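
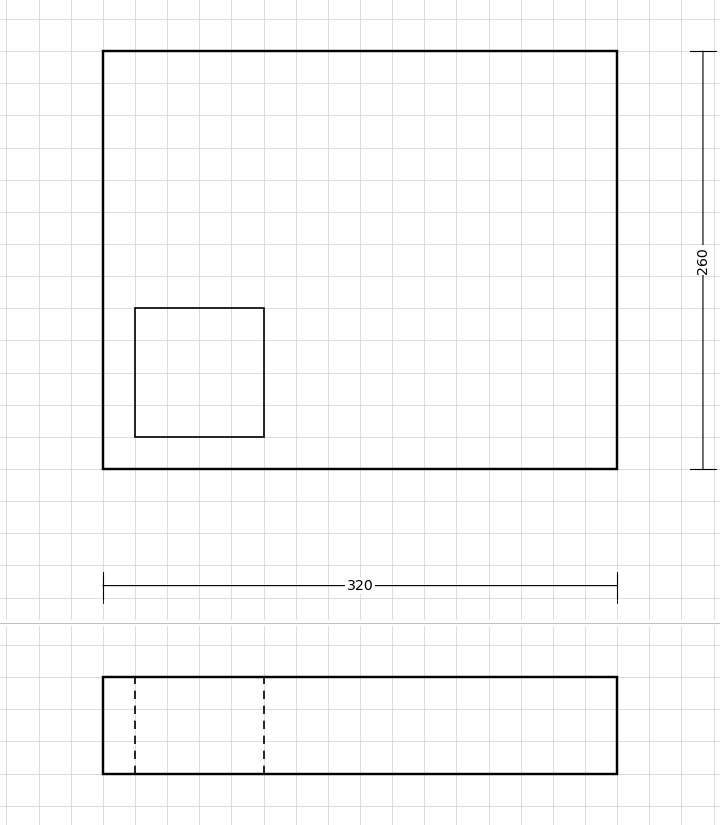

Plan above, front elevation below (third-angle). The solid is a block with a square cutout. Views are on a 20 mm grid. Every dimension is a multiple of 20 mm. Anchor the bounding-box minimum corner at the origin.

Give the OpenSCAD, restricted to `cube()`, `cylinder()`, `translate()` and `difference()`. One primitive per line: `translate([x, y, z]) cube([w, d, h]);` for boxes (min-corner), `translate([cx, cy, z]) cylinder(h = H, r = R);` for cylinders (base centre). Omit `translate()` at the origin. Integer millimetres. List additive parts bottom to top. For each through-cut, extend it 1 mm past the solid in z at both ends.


difference() {
  cube([320, 260, 60]);
  translate([20, 20, -1]) cube([80, 80, 62]);
}


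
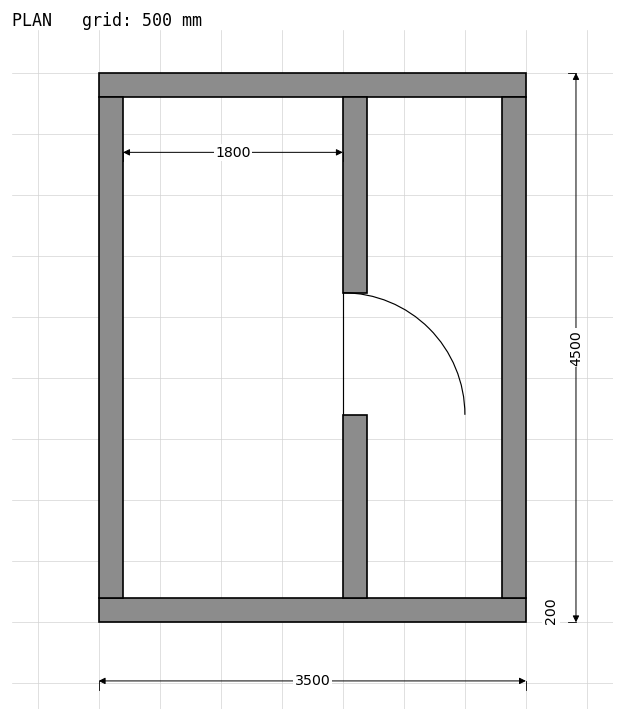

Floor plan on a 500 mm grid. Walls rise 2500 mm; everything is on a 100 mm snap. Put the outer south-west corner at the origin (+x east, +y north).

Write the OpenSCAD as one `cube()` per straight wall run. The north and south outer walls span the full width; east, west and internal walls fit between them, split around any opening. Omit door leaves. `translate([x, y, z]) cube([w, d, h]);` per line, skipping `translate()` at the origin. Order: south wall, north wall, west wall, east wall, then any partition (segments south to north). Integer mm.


cube([3500, 200, 2500]);
translate([0, 4300, 0]) cube([3500, 200, 2500]);
translate([0, 200, 0]) cube([200, 4100, 2500]);
translate([3300, 200, 0]) cube([200, 4100, 2500]);
translate([2000, 200, 0]) cube([200, 1500, 2500]);
translate([2000, 2700, 0]) cube([200, 1600, 2500]);


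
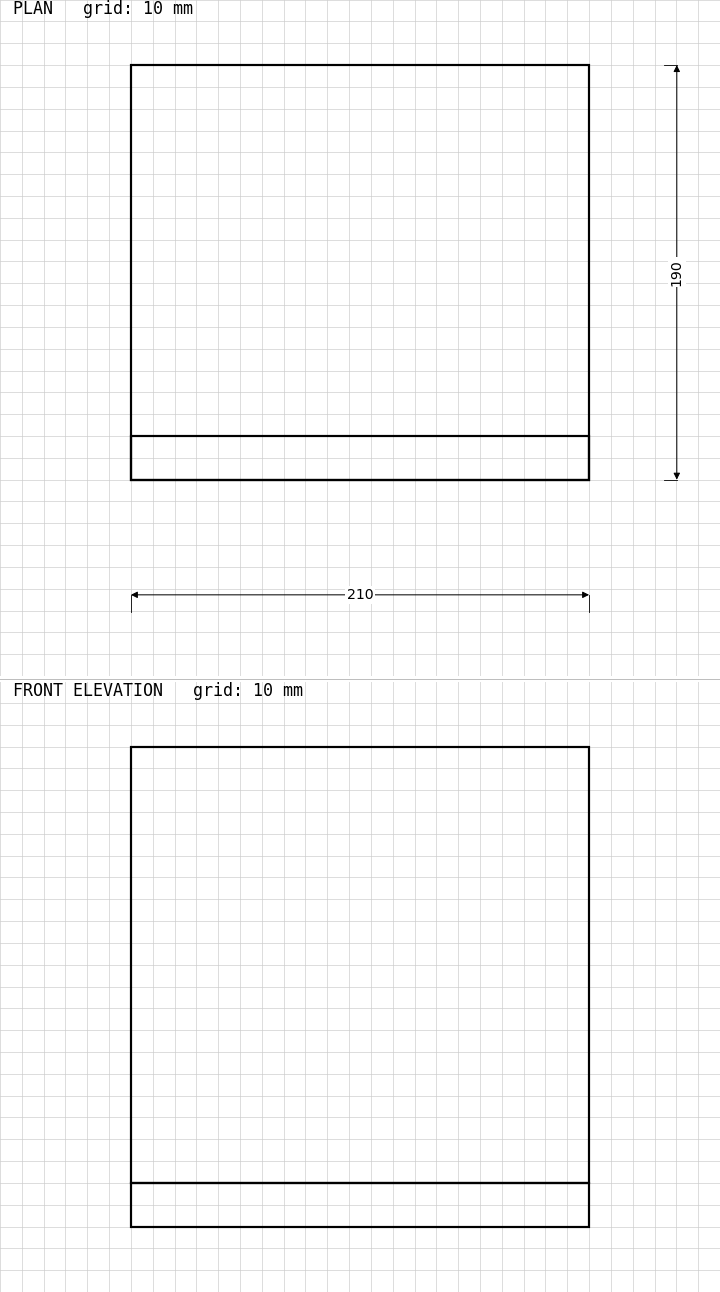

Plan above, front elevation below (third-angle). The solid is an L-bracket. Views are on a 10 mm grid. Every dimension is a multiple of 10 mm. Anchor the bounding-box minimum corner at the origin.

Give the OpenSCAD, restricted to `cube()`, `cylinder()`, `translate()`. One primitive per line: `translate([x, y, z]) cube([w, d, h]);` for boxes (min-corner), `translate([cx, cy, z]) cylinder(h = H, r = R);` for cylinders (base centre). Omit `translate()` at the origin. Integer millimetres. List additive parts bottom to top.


cube([210, 190, 20]);
translate([0, 0, 20]) cube([210, 20, 200]);


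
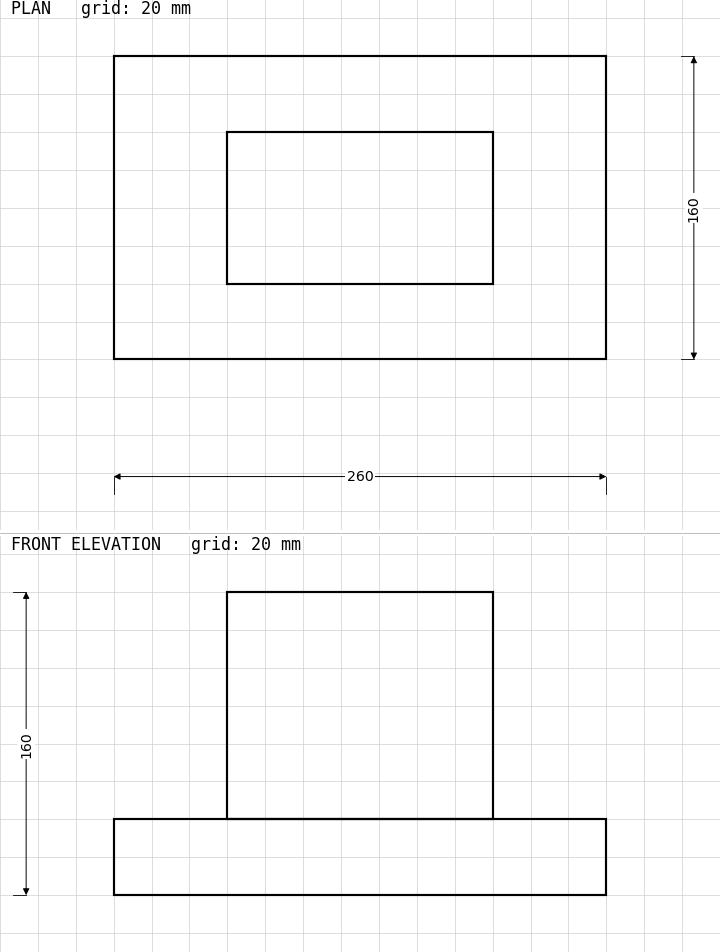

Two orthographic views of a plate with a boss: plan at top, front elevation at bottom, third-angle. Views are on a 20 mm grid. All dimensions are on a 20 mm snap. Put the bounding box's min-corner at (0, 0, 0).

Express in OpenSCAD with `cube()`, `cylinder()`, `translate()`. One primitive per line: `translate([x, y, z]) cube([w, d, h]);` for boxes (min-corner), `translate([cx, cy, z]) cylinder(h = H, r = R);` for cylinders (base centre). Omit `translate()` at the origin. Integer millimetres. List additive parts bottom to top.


cube([260, 160, 40]);
translate([60, 40, 40]) cube([140, 80, 120]);


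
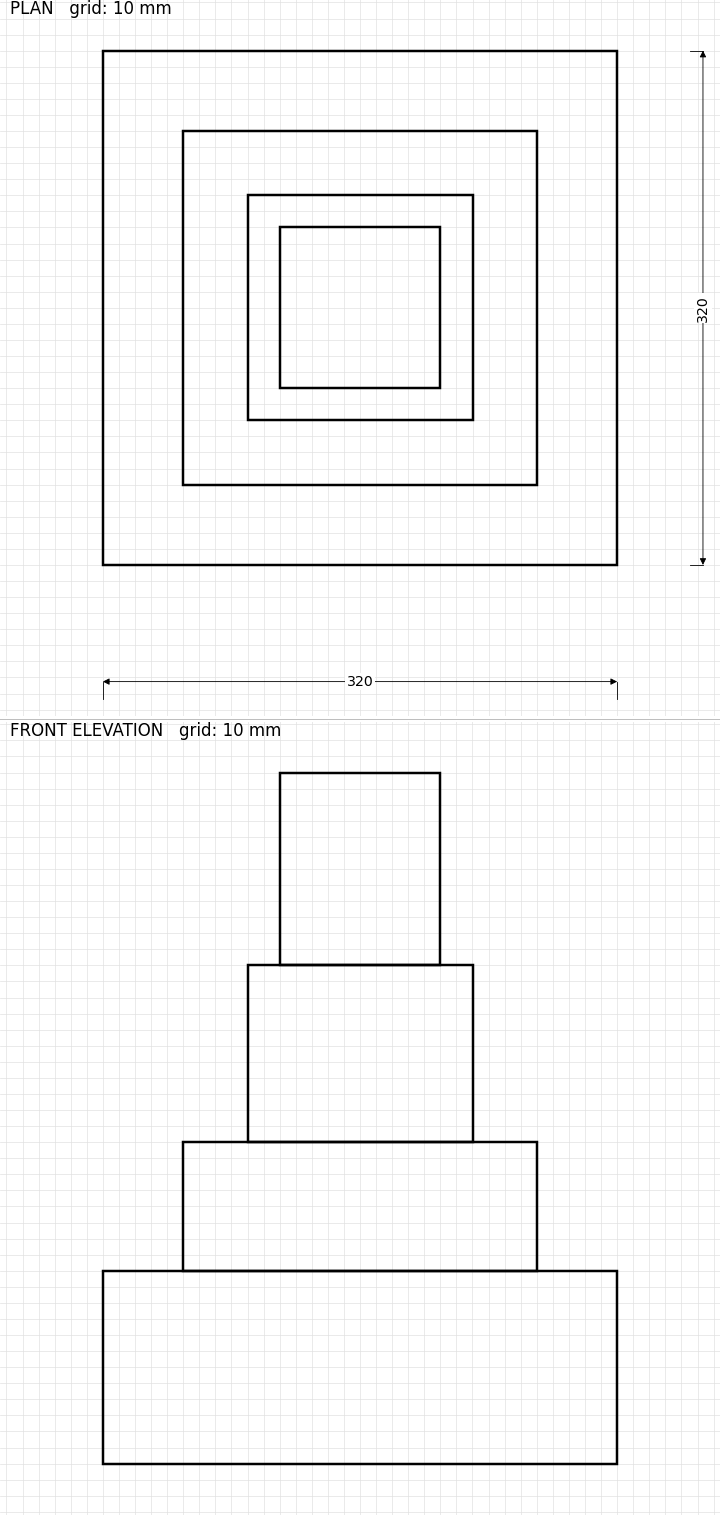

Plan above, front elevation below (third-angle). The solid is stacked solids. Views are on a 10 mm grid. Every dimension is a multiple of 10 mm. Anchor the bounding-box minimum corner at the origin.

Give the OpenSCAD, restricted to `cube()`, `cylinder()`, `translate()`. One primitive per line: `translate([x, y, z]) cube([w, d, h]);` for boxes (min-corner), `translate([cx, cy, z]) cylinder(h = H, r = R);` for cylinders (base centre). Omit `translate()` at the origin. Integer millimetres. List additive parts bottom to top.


cube([320, 320, 120]);
translate([50, 50, 120]) cube([220, 220, 80]);
translate([90, 90, 200]) cube([140, 140, 110]);
translate([110, 110, 310]) cube([100, 100, 120]);


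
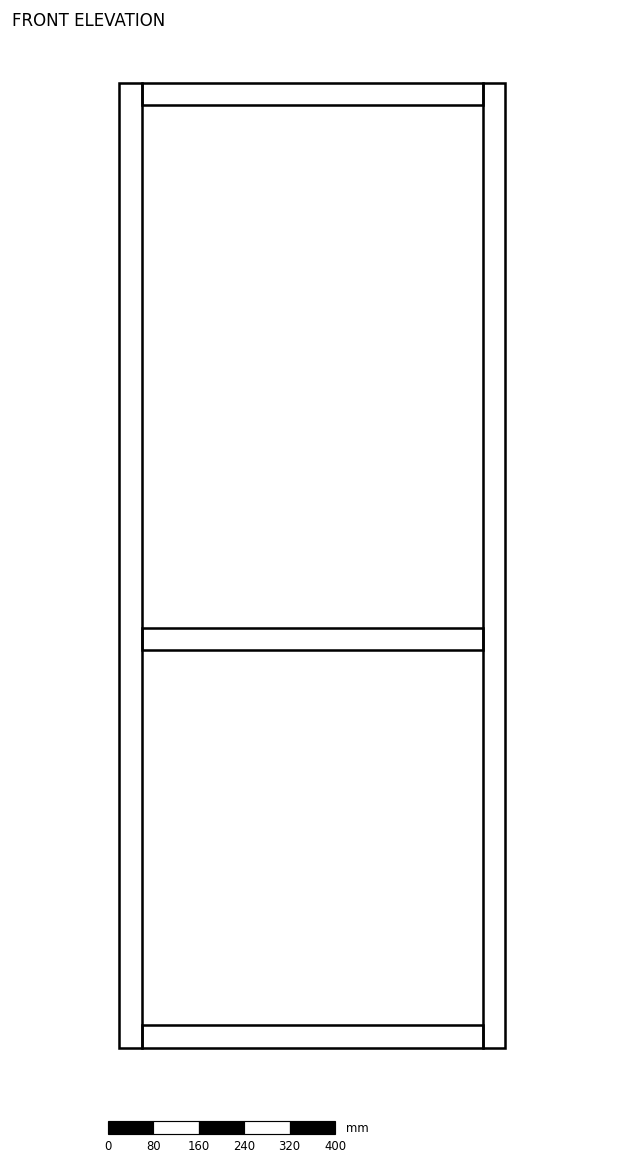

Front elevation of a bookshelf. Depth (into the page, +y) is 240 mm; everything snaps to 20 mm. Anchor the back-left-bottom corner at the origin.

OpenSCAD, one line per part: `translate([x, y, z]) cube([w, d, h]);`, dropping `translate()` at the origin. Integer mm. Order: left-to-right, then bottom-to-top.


cube([40, 240, 1700]);
translate([40, 0, 0]) cube([600, 240, 40]);
translate([40, 0, 700]) cube([600, 240, 40]);
translate([40, 0, 1660]) cube([600, 240, 40]);
translate([640, 0, 0]) cube([40, 240, 1700]);


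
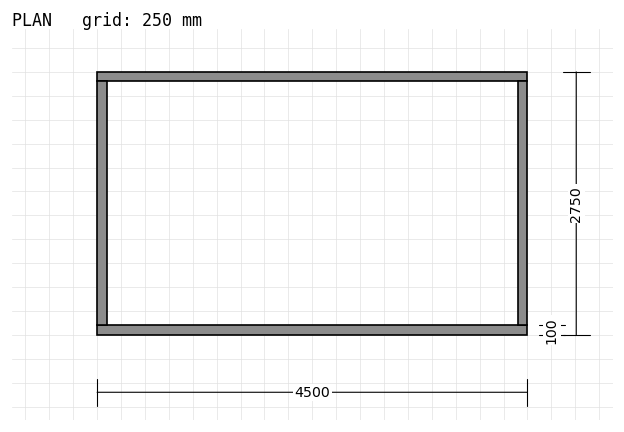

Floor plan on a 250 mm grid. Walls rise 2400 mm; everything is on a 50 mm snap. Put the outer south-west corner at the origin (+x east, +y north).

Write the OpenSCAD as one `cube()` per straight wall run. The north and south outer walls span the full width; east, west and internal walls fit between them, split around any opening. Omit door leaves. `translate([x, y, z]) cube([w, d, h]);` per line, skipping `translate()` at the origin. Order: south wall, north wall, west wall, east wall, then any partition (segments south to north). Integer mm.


cube([4500, 100, 2400]);
translate([0, 2650, 0]) cube([4500, 100, 2400]);
translate([0, 100, 0]) cube([100, 2550, 2400]);
translate([4400, 100, 0]) cube([100, 2550, 2400]);


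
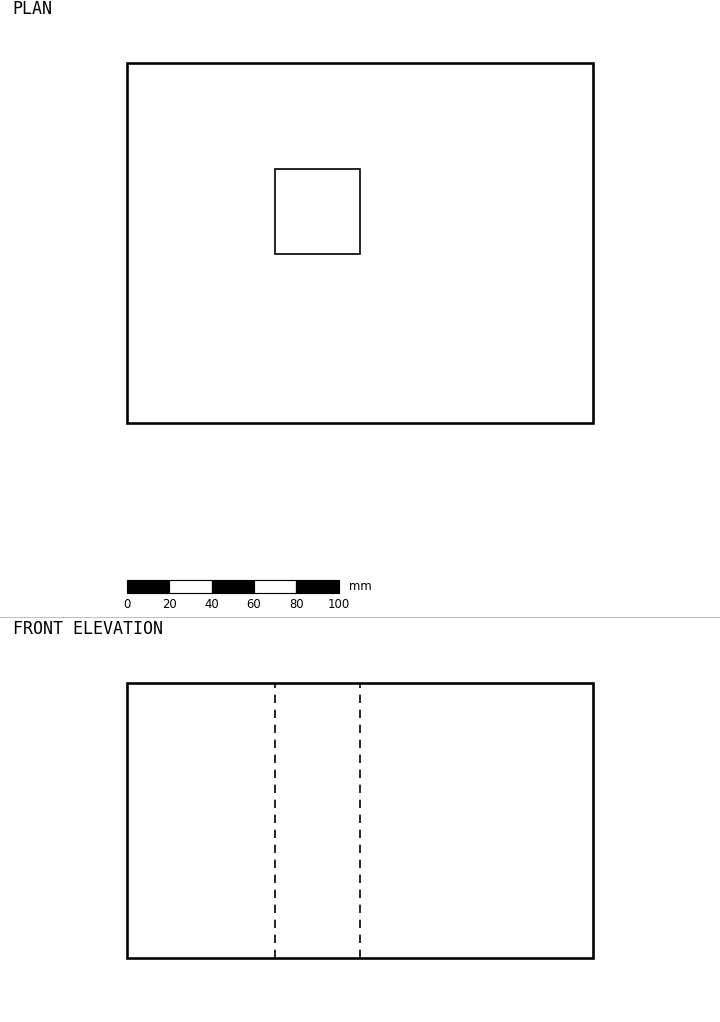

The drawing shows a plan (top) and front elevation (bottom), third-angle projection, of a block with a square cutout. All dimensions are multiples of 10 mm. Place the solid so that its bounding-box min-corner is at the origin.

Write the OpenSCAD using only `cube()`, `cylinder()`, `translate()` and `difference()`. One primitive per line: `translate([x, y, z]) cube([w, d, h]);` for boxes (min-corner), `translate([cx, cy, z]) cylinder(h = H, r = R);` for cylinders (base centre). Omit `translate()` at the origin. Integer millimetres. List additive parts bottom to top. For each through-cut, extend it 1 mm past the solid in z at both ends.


difference() {
  cube([220, 170, 130]);
  translate([70, 80, -1]) cube([40, 40, 132]);
}


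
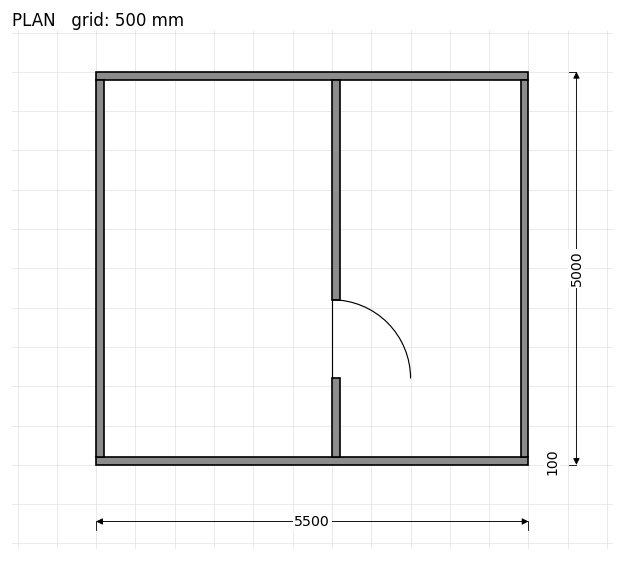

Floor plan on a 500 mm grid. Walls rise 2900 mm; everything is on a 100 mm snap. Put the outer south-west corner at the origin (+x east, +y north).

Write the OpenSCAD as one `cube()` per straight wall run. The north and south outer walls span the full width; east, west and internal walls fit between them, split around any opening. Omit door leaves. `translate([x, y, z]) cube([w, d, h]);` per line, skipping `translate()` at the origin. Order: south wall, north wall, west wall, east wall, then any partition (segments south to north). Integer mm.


cube([5500, 100, 2900]);
translate([0, 4900, 0]) cube([5500, 100, 2900]);
translate([0, 100, 0]) cube([100, 4800, 2900]);
translate([5400, 100, 0]) cube([100, 4800, 2900]);
translate([3000, 100, 0]) cube([100, 1000, 2900]);
translate([3000, 2100, 0]) cube([100, 2800, 2900]);


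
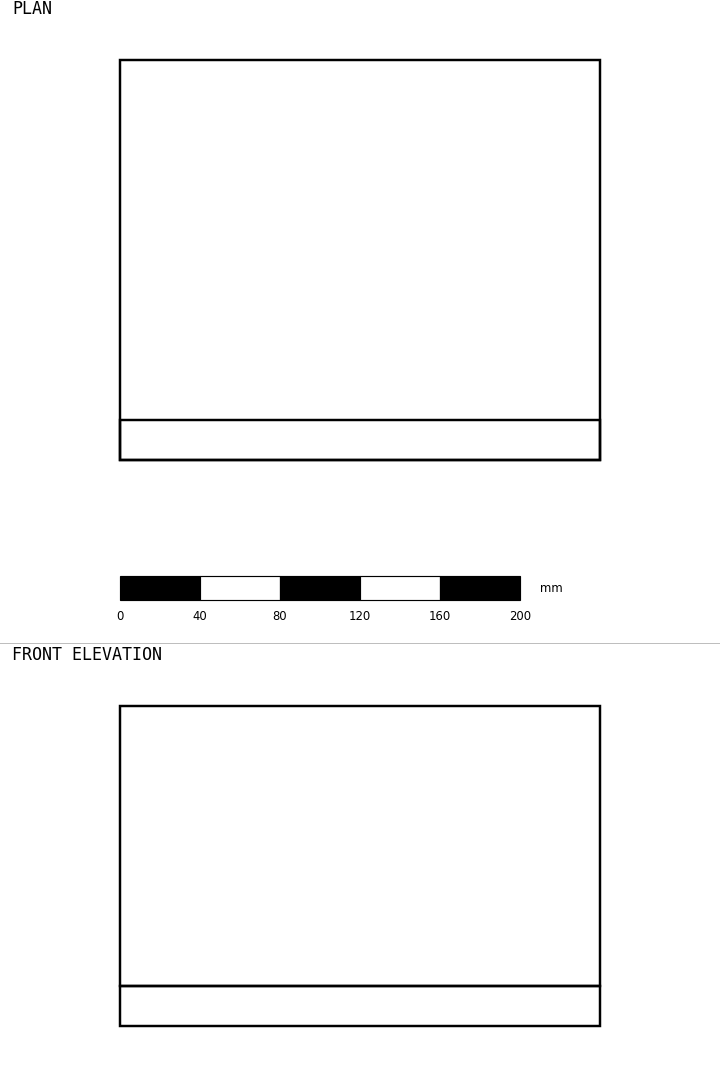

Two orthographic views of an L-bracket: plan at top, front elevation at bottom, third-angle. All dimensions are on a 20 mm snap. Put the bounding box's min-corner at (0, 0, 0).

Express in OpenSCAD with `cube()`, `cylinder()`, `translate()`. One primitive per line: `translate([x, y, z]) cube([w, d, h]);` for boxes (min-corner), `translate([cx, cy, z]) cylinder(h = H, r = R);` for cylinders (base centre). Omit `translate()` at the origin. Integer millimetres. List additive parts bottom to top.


cube([240, 200, 20]);
translate([0, 0, 20]) cube([240, 20, 140]);


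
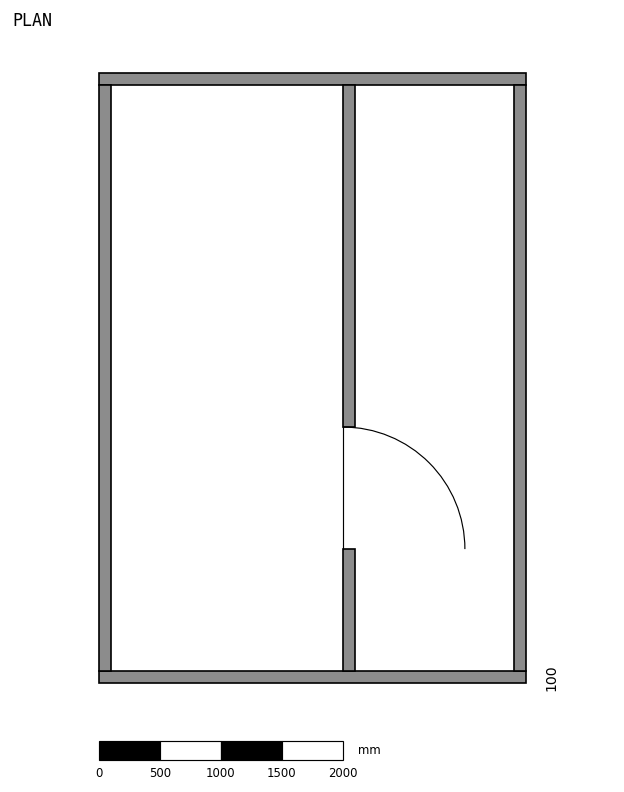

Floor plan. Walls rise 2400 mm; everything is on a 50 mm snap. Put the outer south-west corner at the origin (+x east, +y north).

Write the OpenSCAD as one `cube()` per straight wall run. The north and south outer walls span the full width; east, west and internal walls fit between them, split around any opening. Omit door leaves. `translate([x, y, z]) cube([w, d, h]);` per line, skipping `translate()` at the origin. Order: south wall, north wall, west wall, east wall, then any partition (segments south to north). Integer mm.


cube([3500, 100, 2400]);
translate([0, 4900, 0]) cube([3500, 100, 2400]);
translate([0, 100, 0]) cube([100, 4800, 2400]);
translate([3400, 100, 0]) cube([100, 4800, 2400]);
translate([2000, 100, 0]) cube([100, 1000, 2400]);
translate([2000, 2100, 0]) cube([100, 2800, 2400]);


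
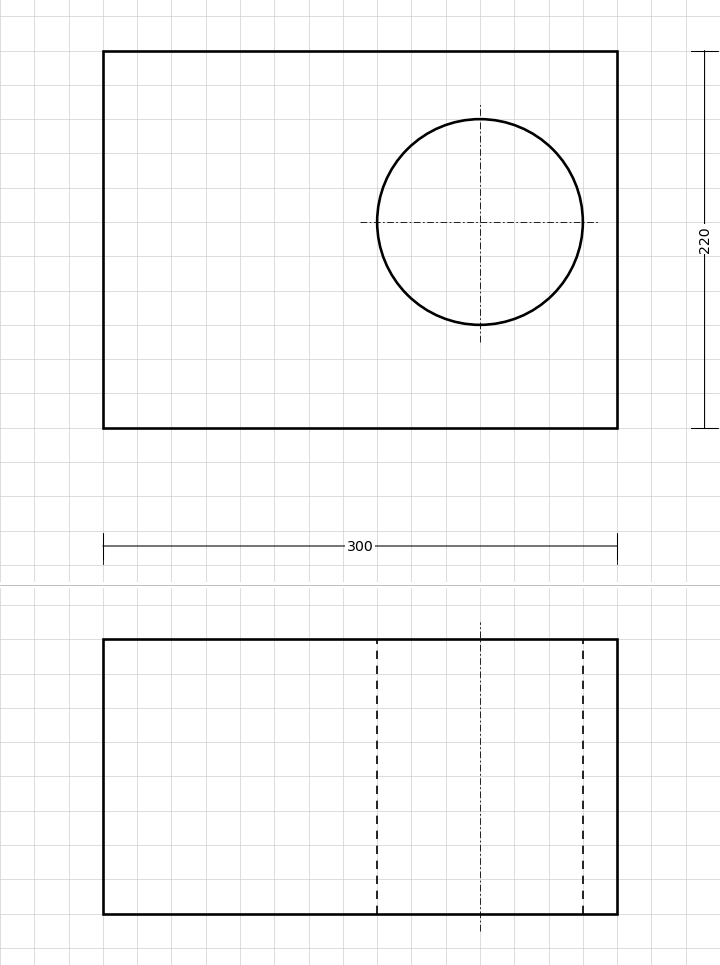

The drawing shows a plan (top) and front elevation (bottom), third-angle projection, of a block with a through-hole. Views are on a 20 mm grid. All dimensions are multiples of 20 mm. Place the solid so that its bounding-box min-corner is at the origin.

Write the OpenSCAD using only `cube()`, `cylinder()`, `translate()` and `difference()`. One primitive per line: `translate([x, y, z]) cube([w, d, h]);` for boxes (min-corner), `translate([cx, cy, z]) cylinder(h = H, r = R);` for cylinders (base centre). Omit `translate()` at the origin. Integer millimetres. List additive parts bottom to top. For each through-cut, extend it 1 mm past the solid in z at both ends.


difference() {
  cube([300, 220, 160]);
  translate([220, 120, -1]) cylinder(h = 162, r = 60);
}


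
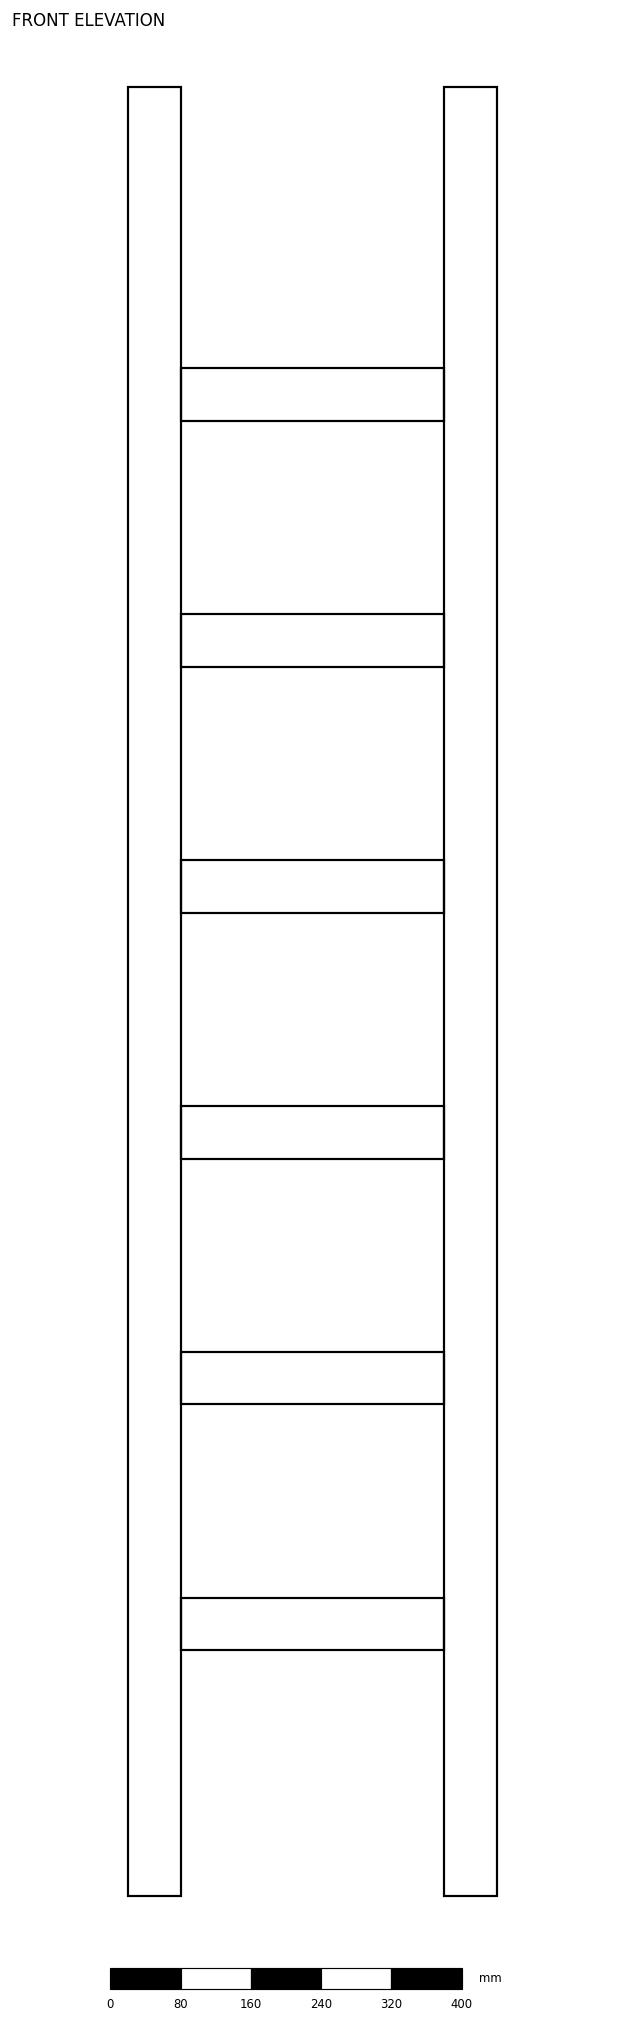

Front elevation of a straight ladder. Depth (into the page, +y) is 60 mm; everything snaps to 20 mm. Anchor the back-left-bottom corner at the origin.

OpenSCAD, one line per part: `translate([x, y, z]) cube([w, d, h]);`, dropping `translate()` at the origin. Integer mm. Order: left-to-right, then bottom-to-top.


cube([60, 60, 2060]);
translate([60, 0, 280]) cube([300, 60, 60]);
translate([60, 0, 560]) cube([300, 60, 60]);
translate([60, 0, 840]) cube([300, 60, 60]);
translate([60, 0, 1120]) cube([300, 60, 60]);
translate([60, 0, 1400]) cube([300, 60, 60]);
translate([60, 0, 1680]) cube([300, 60, 60]);
translate([360, 0, 0]) cube([60, 60, 2060]);


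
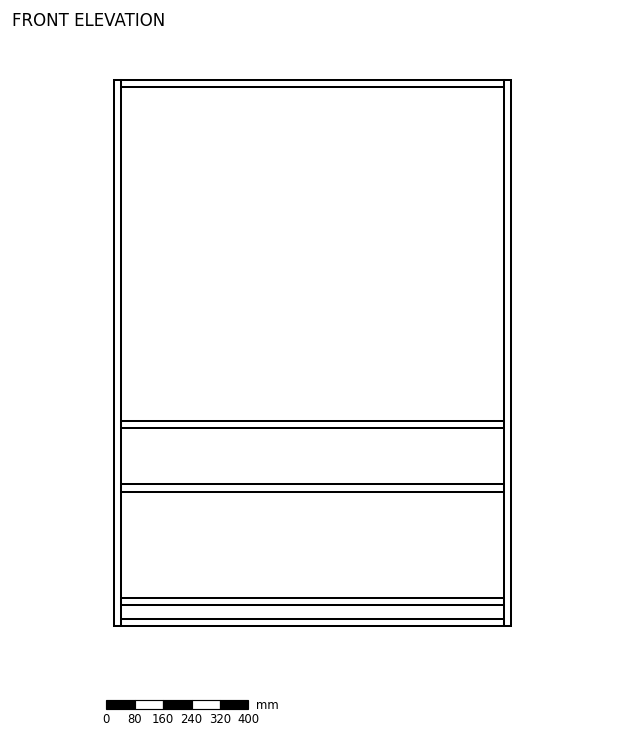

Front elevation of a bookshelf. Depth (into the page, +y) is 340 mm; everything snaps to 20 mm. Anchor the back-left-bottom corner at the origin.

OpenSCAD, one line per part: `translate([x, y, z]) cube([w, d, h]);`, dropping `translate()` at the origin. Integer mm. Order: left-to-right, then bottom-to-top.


cube([20, 340, 1540]);
translate([20, 0, 0]) cube([1080, 340, 20]);
translate([20, 0, 60]) cube([1080, 340, 20]);
translate([20, 0, 380]) cube([1080, 340, 20]);
translate([20, 0, 560]) cube([1080, 340, 20]);
translate([20, 0, 1520]) cube([1080, 340, 20]);
translate([1100, 0, 0]) cube([20, 340, 1540]);


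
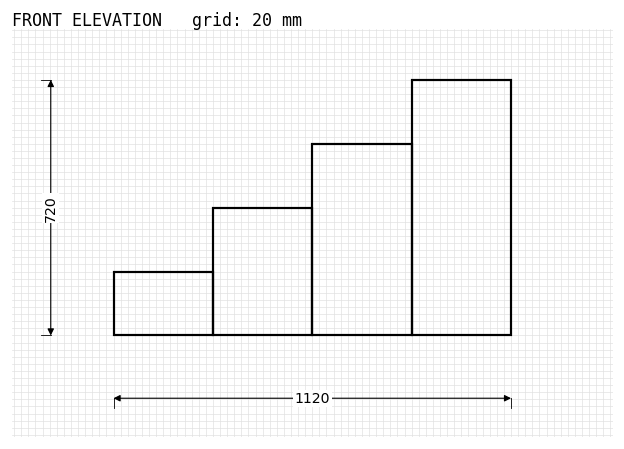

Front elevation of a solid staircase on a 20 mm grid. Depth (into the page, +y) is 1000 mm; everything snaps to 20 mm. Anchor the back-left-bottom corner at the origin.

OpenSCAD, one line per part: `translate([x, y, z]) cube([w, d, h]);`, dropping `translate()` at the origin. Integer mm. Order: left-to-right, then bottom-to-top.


cube([280, 1000, 180]);
translate([280, 0, 0]) cube([280, 1000, 360]);
translate([560, 0, 0]) cube([280, 1000, 540]);
translate([840, 0, 0]) cube([280, 1000, 720]);


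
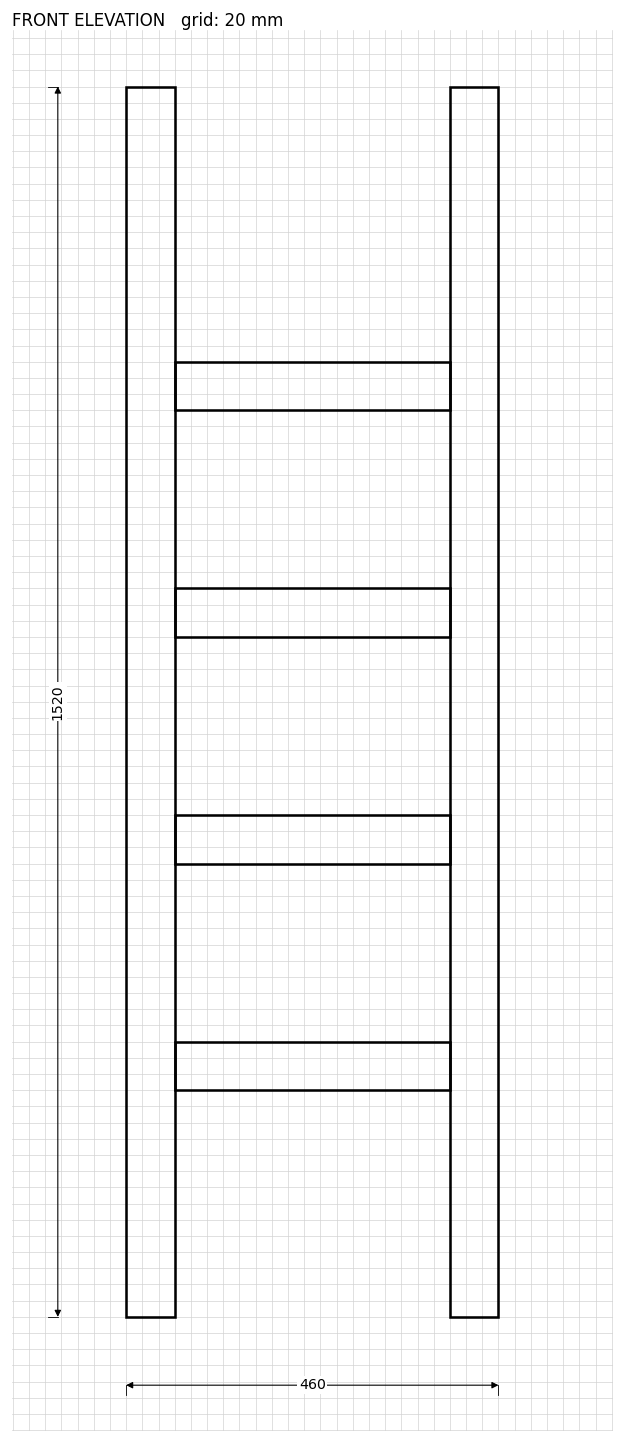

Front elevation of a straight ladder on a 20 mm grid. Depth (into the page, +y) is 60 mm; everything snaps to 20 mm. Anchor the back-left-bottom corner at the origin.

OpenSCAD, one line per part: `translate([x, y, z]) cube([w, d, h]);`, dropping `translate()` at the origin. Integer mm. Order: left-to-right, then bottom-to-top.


cube([60, 60, 1520]);
translate([60, 0, 280]) cube([340, 60, 60]);
translate([60, 0, 560]) cube([340, 60, 60]);
translate([60, 0, 840]) cube([340, 60, 60]);
translate([60, 0, 1120]) cube([340, 60, 60]);
translate([400, 0, 0]) cube([60, 60, 1520]);


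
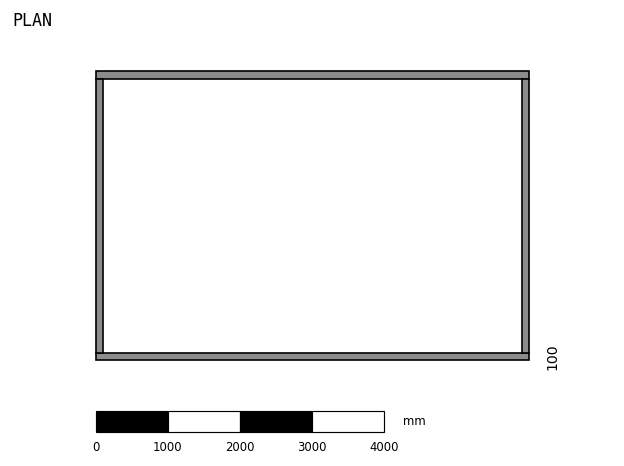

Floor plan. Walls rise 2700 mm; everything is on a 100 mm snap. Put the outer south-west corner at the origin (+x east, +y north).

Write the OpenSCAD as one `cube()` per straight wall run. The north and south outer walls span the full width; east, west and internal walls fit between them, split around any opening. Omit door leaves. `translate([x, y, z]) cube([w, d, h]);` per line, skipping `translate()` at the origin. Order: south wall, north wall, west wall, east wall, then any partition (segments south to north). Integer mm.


cube([6000, 100, 2700]);
translate([0, 3900, 0]) cube([6000, 100, 2700]);
translate([0, 100, 0]) cube([100, 3800, 2700]);
translate([5900, 100, 0]) cube([100, 3800, 2700]);


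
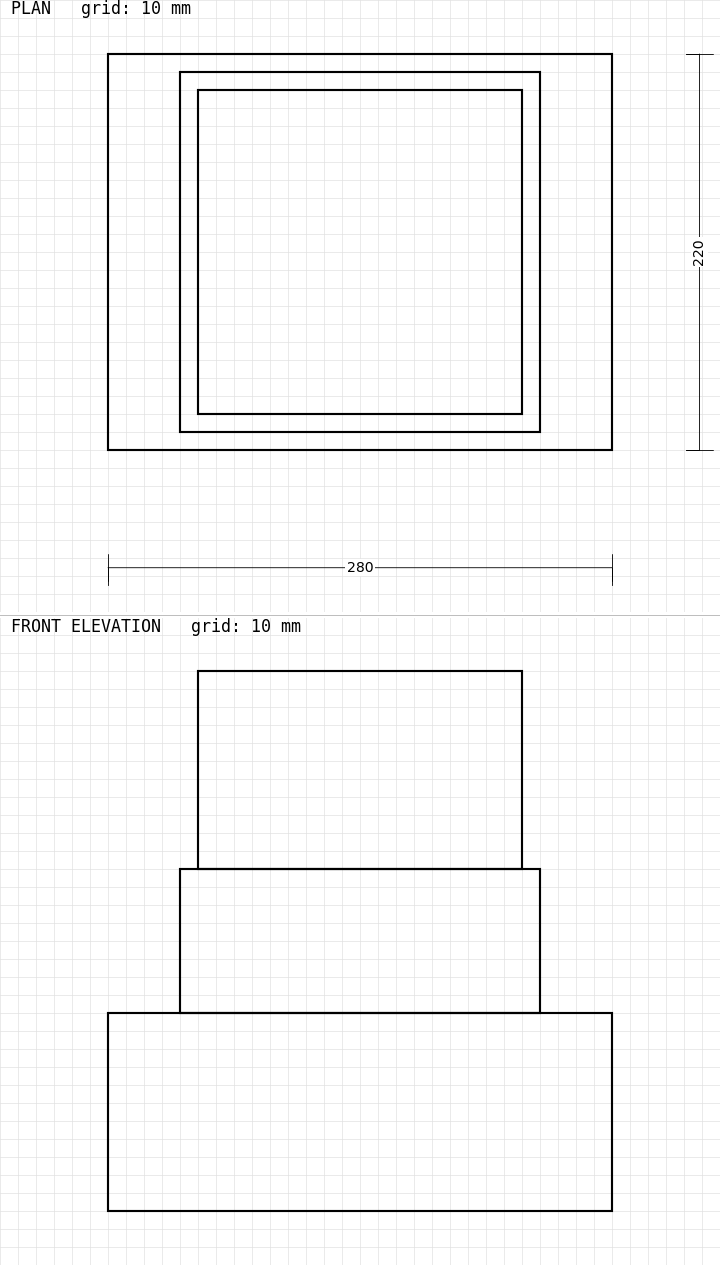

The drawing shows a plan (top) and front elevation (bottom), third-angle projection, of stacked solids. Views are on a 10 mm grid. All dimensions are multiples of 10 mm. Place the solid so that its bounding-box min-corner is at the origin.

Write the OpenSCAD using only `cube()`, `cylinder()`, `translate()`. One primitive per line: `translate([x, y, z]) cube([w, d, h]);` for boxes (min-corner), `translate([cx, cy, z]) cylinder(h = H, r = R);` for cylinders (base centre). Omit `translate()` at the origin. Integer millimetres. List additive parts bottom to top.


cube([280, 220, 110]);
translate([40, 10, 110]) cube([200, 200, 80]);
translate([50, 20, 190]) cube([180, 180, 110]);


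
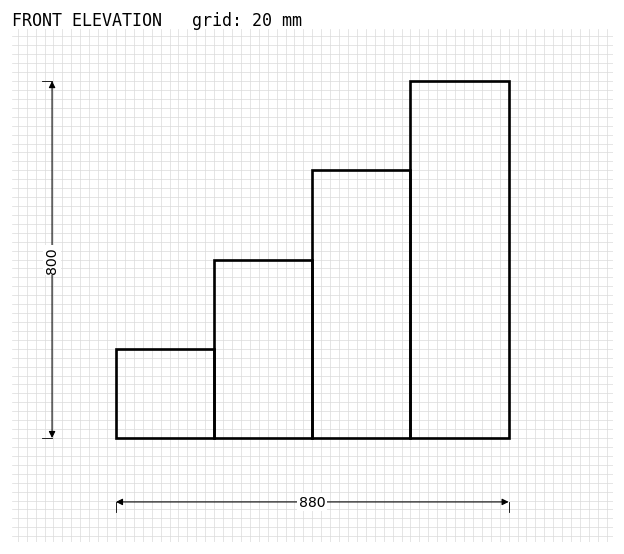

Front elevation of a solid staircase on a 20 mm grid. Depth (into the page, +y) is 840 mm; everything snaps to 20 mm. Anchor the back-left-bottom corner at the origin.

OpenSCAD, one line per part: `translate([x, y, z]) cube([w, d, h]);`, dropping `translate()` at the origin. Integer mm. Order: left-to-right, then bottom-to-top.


cube([220, 840, 200]);
translate([220, 0, 0]) cube([220, 840, 400]);
translate([440, 0, 0]) cube([220, 840, 600]);
translate([660, 0, 0]) cube([220, 840, 800]);


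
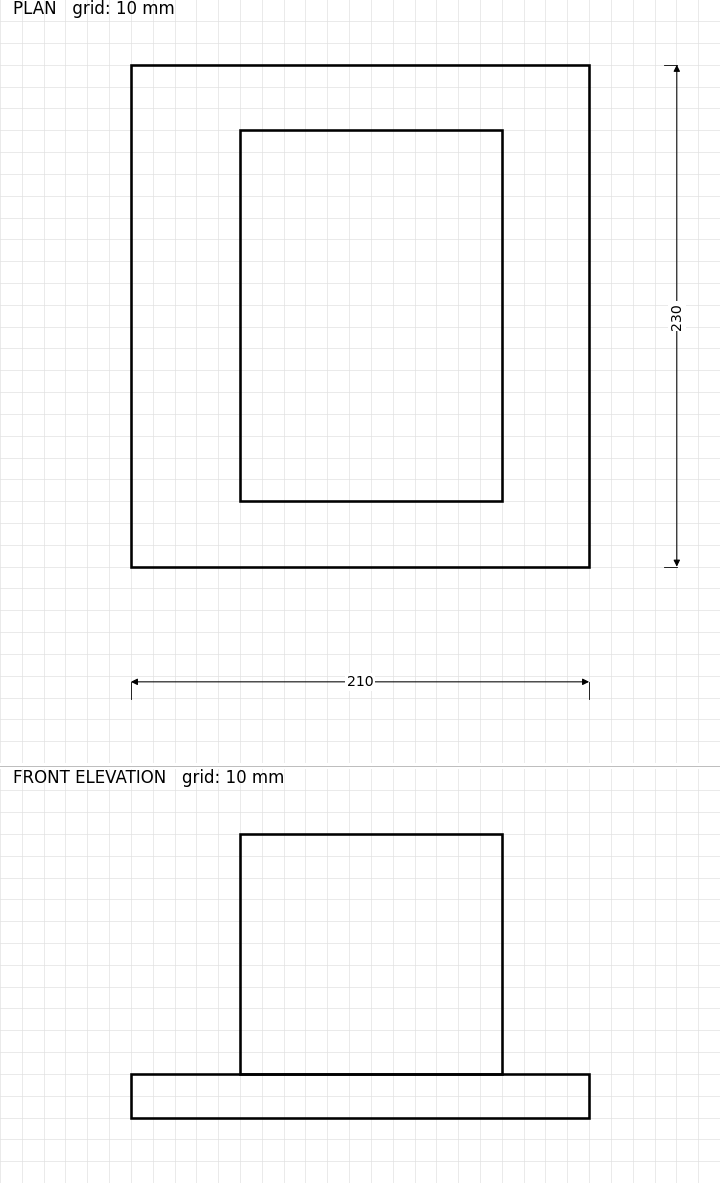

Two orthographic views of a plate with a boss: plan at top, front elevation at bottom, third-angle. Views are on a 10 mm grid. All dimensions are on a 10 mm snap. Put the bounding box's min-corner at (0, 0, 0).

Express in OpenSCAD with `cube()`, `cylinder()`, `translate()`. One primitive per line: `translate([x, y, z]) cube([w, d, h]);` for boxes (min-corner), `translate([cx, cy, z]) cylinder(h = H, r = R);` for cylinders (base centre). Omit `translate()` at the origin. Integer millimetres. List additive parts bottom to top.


cube([210, 230, 20]);
translate([50, 30, 20]) cube([120, 170, 110]);


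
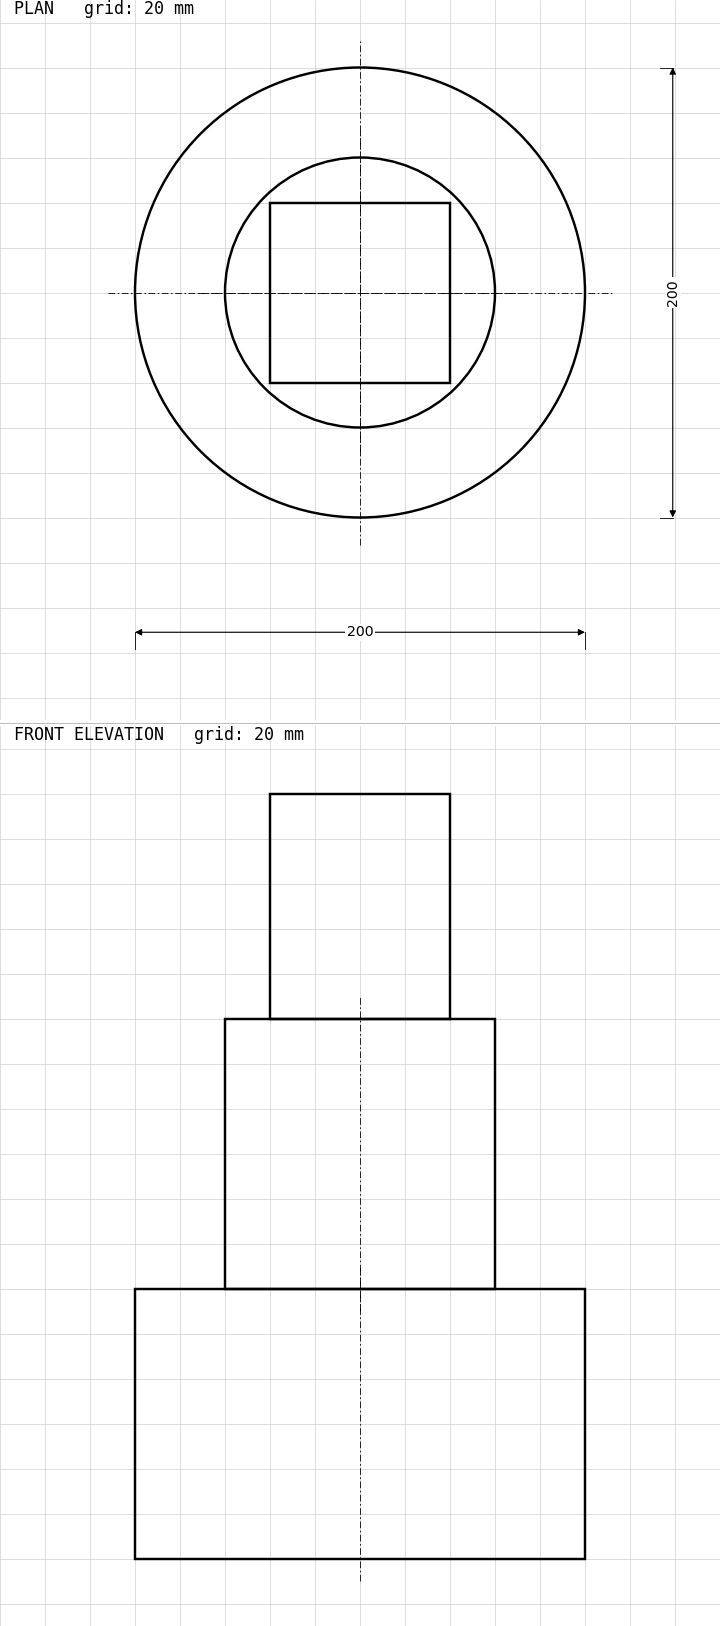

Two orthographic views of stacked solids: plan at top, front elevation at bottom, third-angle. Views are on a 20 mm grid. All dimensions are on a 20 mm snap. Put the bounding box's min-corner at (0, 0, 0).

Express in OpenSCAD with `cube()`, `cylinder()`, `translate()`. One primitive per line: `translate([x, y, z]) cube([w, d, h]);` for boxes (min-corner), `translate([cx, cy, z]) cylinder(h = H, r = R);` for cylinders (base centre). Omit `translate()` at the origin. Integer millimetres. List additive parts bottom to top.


translate([100, 100, 0]) cylinder(h = 120, r = 100);
translate([100, 100, 120]) cylinder(h = 120, r = 60);
translate([60, 60, 240]) cube([80, 80, 100]);


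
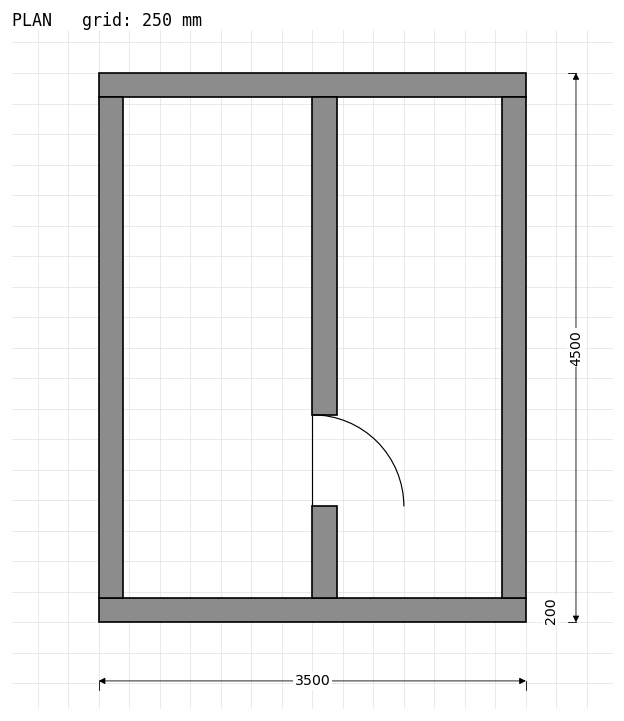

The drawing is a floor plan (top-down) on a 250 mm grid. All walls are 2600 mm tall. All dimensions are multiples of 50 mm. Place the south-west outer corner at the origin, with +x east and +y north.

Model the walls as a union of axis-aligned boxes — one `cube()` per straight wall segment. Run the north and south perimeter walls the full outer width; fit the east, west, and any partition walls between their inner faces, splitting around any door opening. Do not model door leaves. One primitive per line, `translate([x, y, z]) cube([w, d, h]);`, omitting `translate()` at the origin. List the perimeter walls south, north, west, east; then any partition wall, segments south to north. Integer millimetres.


cube([3500, 200, 2600]);
translate([0, 4300, 0]) cube([3500, 200, 2600]);
translate([0, 200, 0]) cube([200, 4100, 2600]);
translate([3300, 200, 0]) cube([200, 4100, 2600]);
translate([1750, 200, 0]) cube([200, 750, 2600]);
translate([1750, 1700, 0]) cube([200, 2600, 2600]);


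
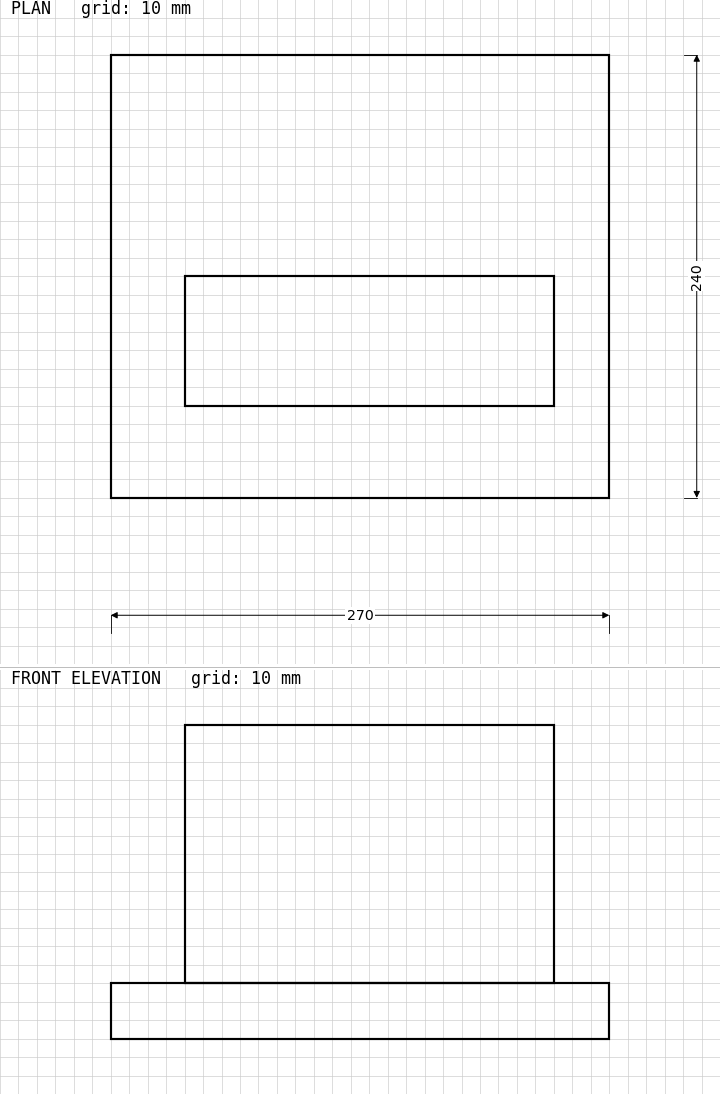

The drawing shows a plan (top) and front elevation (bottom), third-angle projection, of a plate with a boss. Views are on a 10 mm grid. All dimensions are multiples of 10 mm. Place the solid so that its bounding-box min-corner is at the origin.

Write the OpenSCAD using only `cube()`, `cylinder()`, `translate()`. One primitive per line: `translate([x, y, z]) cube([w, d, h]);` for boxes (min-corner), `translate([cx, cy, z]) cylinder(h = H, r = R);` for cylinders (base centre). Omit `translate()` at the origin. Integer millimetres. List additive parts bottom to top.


cube([270, 240, 30]);
translate([40, 50, 30]) cube([200, 70, 140]);


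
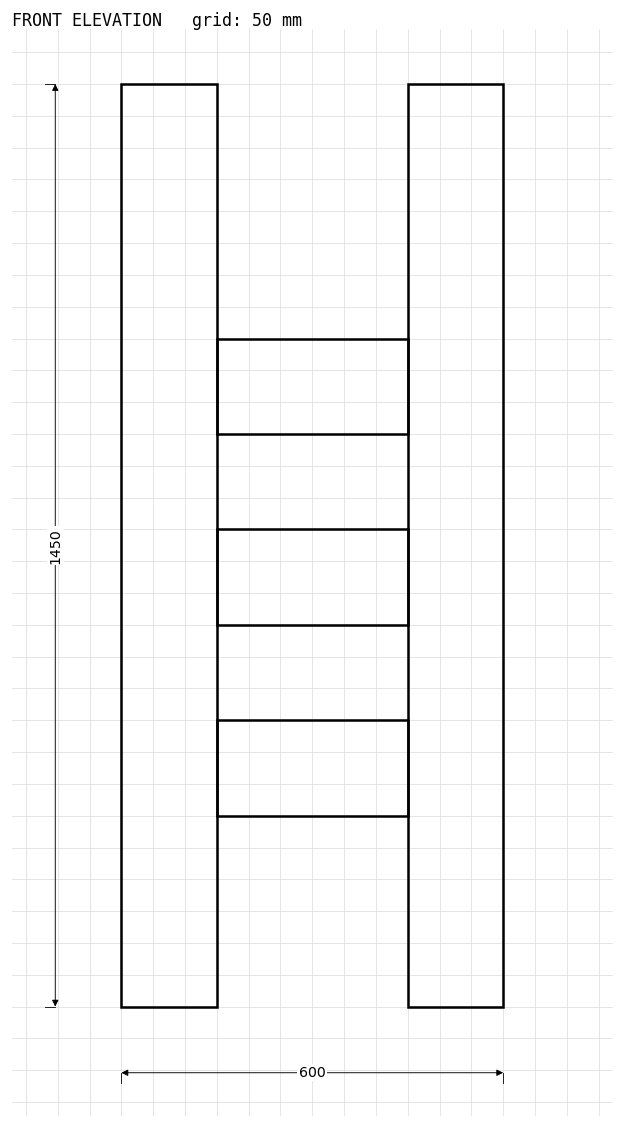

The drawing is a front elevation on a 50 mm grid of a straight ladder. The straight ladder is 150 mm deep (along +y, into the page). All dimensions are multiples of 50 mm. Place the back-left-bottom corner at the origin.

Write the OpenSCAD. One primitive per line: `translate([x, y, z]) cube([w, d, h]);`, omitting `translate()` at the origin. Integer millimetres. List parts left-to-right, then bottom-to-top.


cube([150, 150, 1450]);
translate([150, 0, 300]) cube([300, 150, 150]);
translate([150, 0, 600]) cube([300, 150, 150]);
translate([150, 0, 900]) cube([300, 150, 150]);
translate([450, 0, 0]) cube([150, 150, 1450]);


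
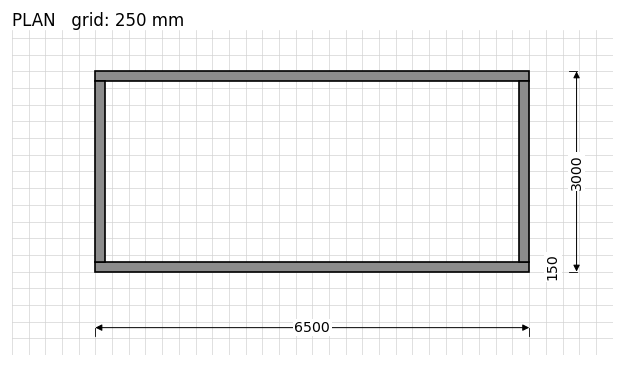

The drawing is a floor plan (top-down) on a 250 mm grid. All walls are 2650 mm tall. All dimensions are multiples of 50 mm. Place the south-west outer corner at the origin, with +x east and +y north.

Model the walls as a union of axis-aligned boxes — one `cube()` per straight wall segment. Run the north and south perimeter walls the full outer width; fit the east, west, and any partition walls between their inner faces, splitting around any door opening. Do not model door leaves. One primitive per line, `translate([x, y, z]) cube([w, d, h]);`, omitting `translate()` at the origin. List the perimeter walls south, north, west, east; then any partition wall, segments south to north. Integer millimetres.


cube([6500, 150, 2650]);
translate([0, 2850, 0]) cube([6500, 150, 2650]);
translate([0, 150, 0]) cube([150, 2700, 2650]);
translate([6350, 150, 0]) cube([150, 2700, 2650]);


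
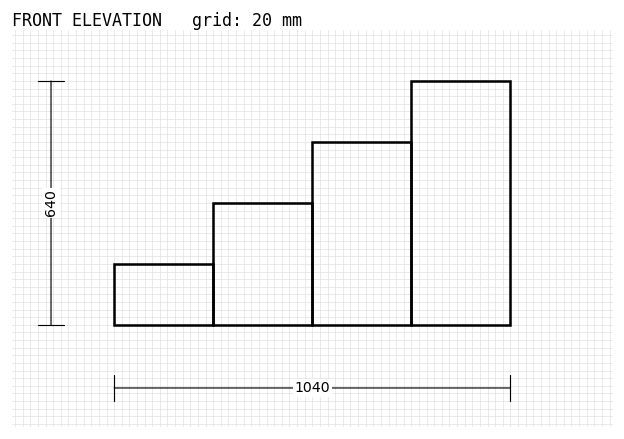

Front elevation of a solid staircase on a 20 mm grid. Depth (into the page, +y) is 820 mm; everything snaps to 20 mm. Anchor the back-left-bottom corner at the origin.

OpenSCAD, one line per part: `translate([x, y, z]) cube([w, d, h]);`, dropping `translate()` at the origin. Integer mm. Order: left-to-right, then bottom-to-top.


cube([260, 820, 160]);
translate([260, 0, 0]) cube([260, 820, 320]);
translate([520, 0, 0]) cube([260, 820, 480]);
translate([780, 0, 0]) cube([260, 820, 640]);


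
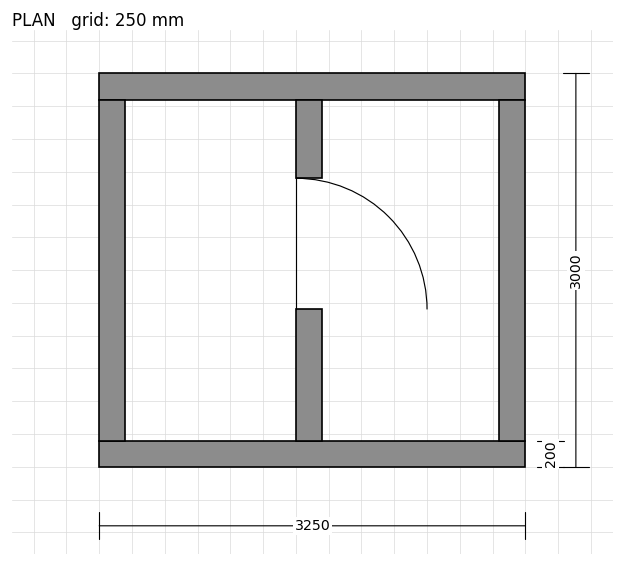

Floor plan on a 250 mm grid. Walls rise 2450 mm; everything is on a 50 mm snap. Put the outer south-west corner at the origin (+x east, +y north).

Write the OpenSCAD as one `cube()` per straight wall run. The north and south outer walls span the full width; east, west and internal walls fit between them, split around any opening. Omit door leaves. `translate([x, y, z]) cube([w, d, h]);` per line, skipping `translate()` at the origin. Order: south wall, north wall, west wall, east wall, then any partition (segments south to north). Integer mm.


cube([3250, 200, 2450]);
translate([0, 2800, 0]) cube([3250, 200, 2450]);
translate([0, 200, 0]) cube([200, 2600, 2450]);
translate([3050, 200, 0]) cube([200, 2600, 2450]);
translate([1500, 200, 0]) cube([200, 1000, 2450]);
translate([1500, 2200, 0]) cube([200, 600, 2450]);


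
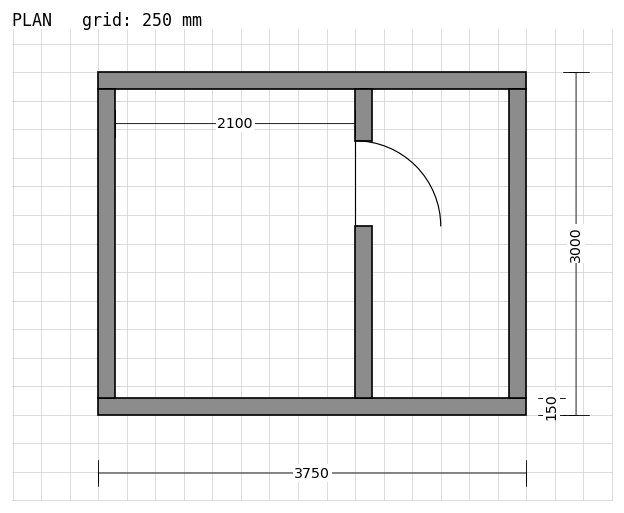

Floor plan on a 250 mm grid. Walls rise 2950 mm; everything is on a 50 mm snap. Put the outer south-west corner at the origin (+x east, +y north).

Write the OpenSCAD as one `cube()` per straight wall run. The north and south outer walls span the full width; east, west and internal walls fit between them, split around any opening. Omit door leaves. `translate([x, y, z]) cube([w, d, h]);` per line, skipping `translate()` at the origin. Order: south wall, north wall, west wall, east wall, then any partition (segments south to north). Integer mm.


cube([3750, 150, 2950]);
translate([0, 2850, 0]) cube([3750, 150, 2950]);
translate([0, 150, 0]) cube([150, 2700, 2950]);
translate([3600, 150, 0]) cube([150, 2700, 2950]);
translate([2250, 150, 0]) cube([150, 1500, 2950]);
translate([2250, 2400, 0]) cube([150, 450, 2950]);


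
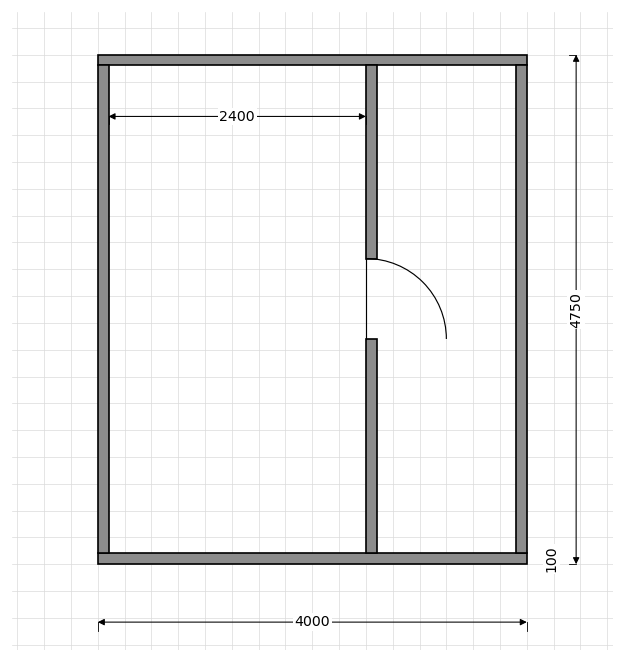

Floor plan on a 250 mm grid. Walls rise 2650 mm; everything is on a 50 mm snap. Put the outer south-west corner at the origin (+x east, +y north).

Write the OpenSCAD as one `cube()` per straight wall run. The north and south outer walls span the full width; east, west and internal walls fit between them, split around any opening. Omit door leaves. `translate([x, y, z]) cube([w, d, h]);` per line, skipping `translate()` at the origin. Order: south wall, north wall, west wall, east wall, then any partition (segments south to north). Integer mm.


cube([4000, 100, 2650]);
translate([0, 4650, 0]) cube([4000, 100, 2650]);
translate([0, 100, 0]) cube([100, 4550, 2650]);
translate([3900, 100, 0]) cube([100, 4550, 2650]);
translate([2500, 100, 0]) cube([100, 2000, 2650]);
translate([2500, 2850, 0]) cube([100, 1800, 2650]);


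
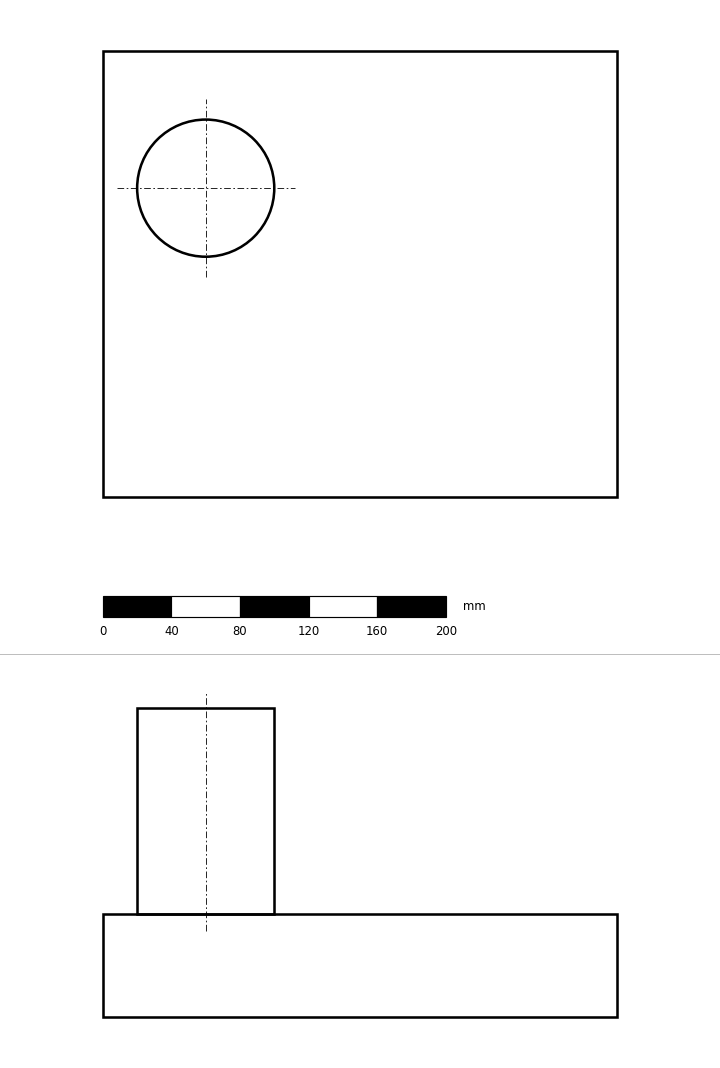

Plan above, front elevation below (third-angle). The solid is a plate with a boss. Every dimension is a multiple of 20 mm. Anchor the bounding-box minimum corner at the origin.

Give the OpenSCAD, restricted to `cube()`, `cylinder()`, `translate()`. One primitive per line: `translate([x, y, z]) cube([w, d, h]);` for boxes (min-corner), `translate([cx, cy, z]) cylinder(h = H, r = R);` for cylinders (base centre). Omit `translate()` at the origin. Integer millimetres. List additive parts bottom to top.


cube([300, 260, 60]);
translate([60, 180, 60]) cylinder(h = 120, r = 40);


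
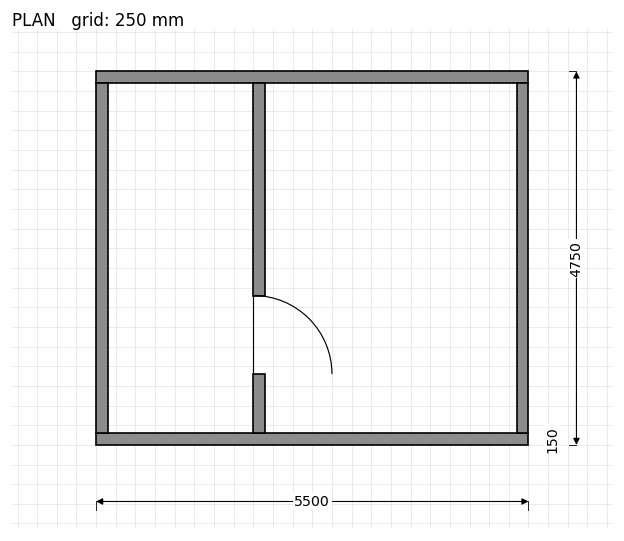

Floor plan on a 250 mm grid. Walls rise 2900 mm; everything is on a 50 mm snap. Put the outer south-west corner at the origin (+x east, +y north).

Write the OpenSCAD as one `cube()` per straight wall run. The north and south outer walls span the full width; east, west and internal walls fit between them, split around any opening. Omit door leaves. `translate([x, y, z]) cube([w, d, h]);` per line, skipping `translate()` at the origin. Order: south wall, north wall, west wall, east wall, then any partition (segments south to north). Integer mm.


cube([5500, 150, 2900]);
translate([0, 4600, 0]) cube([5500, 150, 2900]);
translate([0, 150, 0]) cube([150, 4450, 2900]);
translate([5350, 150, 0]) cube([150, 4450, 2900]);
translate([2000, 150, 0]) cube([150, 750, 2900]);
translate([2000, 1900, 0]) cube([150, 2700, 2900]);


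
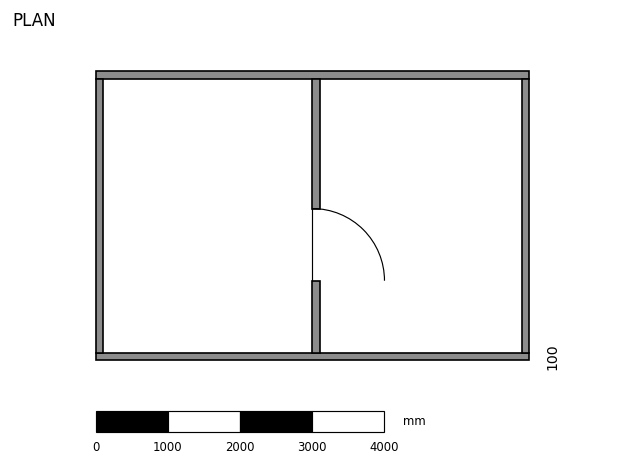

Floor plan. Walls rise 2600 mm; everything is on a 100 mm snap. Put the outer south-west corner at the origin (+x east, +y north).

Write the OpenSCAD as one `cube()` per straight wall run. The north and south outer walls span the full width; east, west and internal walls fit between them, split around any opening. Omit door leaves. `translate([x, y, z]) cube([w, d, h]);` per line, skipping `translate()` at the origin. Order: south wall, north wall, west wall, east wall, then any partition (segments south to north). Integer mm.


cube([6000, 100, 2600]);
translate([0, 3900, 0]) cube([6000, 100, 2600]);
translate([0, 100, 0]) cube([100, 3800, 2600]);
translate([5900, 100, 0]) cube([100, 3800, 2600]);
translate([3000, 100, 0]) cube([100, 1000, 2600]);
translate([3000, 2100, 0]) cube([100, 1800, 2600]);


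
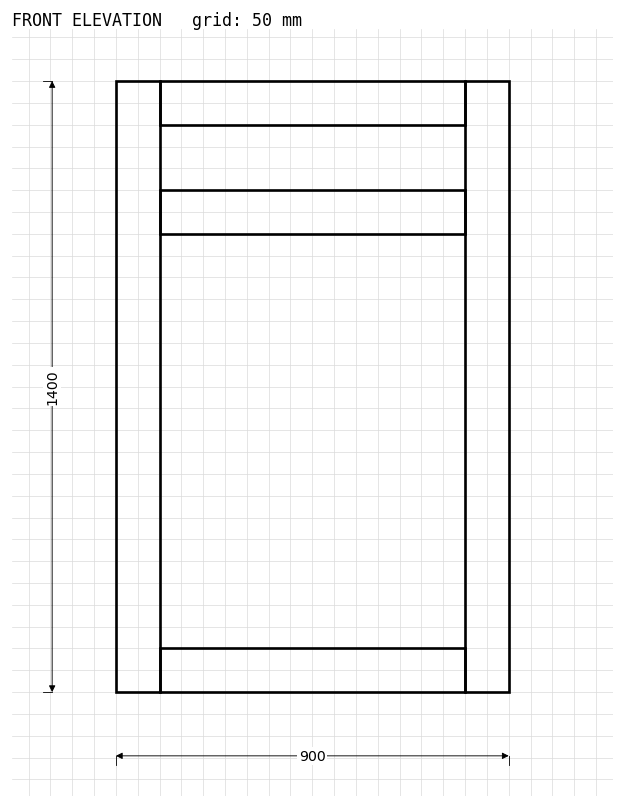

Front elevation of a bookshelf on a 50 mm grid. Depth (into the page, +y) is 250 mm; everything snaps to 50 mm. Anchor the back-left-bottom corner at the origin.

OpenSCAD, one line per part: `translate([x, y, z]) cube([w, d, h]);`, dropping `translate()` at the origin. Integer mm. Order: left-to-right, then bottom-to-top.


cube([100, 250, 1400]);
translate([100, 0, 0]) cube([700, 250, 100]);
translate([100, 0, 1050]) cube([700, 250, 100]);
translate([100, 0, 1300]) cube([700, 250, 100]);
translate([800, 0, 0]) cube([100, 250, 1400]);


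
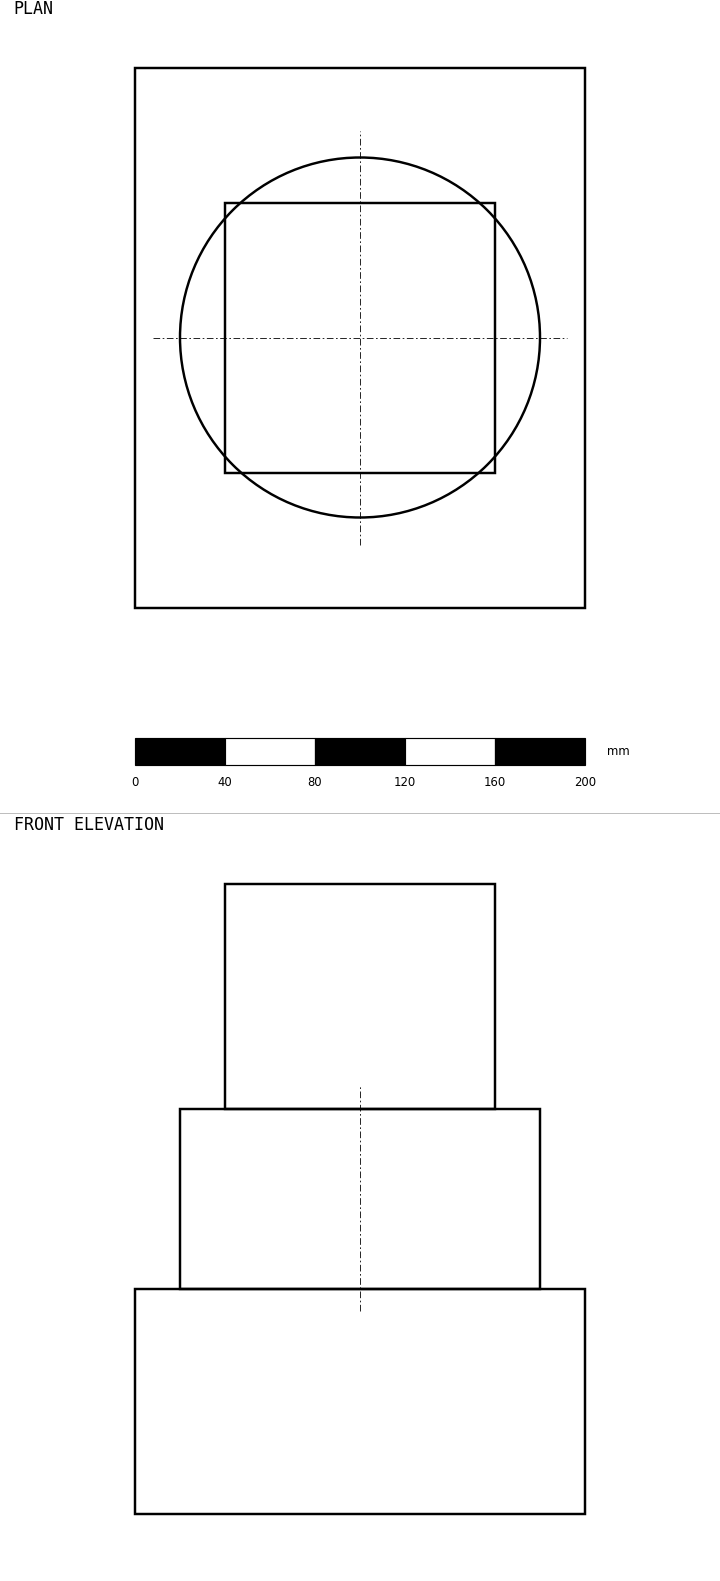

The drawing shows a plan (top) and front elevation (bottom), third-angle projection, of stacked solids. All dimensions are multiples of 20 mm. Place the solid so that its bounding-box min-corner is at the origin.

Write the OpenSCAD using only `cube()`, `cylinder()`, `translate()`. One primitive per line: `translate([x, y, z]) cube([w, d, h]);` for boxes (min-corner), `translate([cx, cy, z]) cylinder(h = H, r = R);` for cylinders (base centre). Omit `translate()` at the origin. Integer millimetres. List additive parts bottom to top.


cube([200, 240, 100]);
translate([100, 120, 100]) cylinder(h = 80, r = 80);
translate([40, 60, 180]) cube([120, 120, 100]);


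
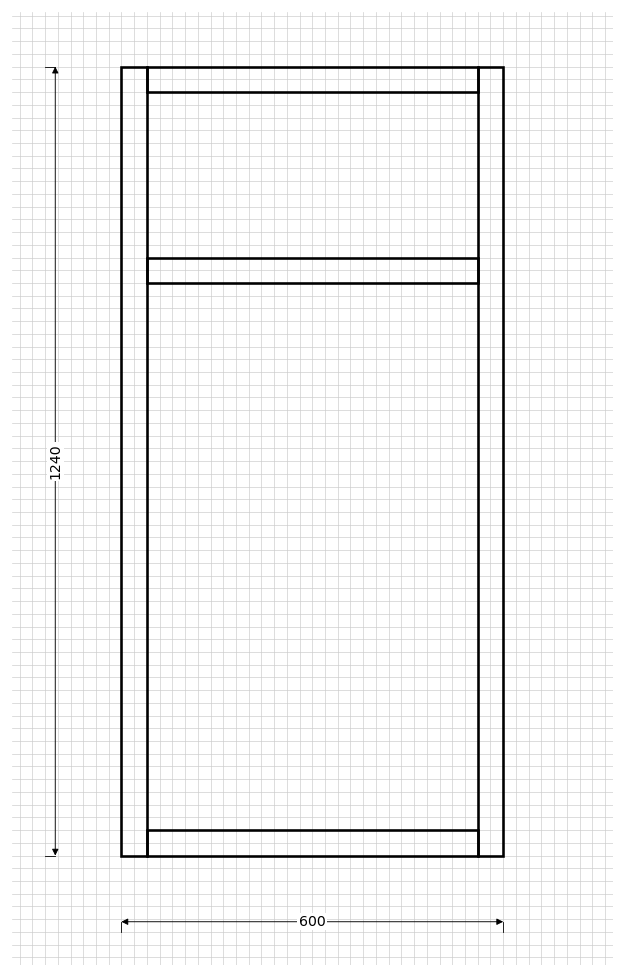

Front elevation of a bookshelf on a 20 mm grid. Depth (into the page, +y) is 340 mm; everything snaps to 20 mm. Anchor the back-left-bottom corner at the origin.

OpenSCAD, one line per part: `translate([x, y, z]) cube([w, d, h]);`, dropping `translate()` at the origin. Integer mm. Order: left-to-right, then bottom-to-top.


cube([40, 340, 1240]);
translate([40, 0, 0]) cube([520, 340, 40]);
translate([40, 0, 900]) cube([520, 340, 40]);
translate([40, 0, 1200]) cube([520, 340, 40]);
translate([560, 0, 0]) cube([40, 340, 1240]);


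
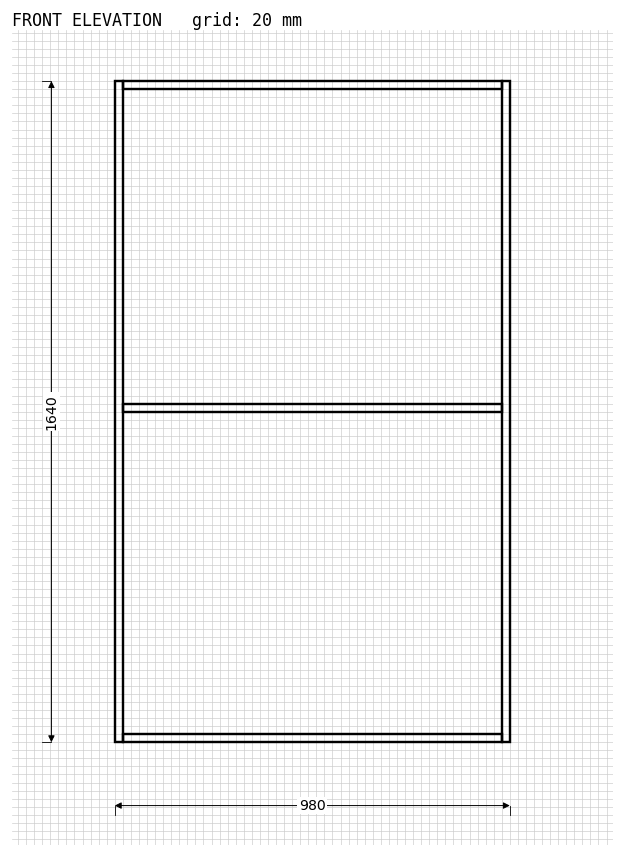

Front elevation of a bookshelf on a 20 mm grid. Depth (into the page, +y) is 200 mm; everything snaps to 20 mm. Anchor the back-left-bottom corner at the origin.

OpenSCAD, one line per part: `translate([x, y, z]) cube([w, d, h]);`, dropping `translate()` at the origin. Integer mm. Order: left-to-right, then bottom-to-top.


cube([20, 200, 1640]);
translate([20, 0, 0]) cube([940, 200, 20]);
translate([20, 0, 820]) cube([940, 200, 20]);
translate([20, 0, 1620]) cube([940, 200, 20]);
translate([960, 0, 0]) cube([20, 200, 1640]);
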